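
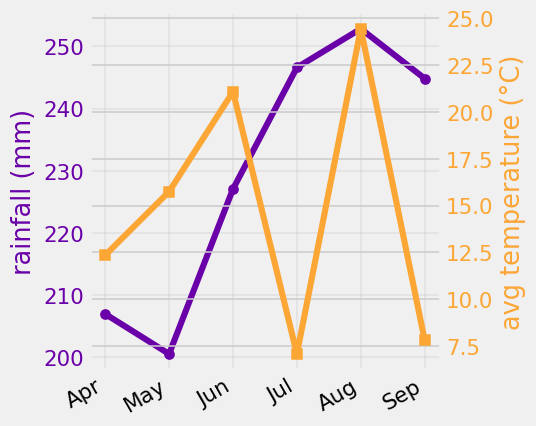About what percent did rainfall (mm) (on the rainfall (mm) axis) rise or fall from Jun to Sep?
≈ +8.9%

Jun ≈ 225, Sep ≈ 245; (245 − 225) / 225 ≈ +8.9%.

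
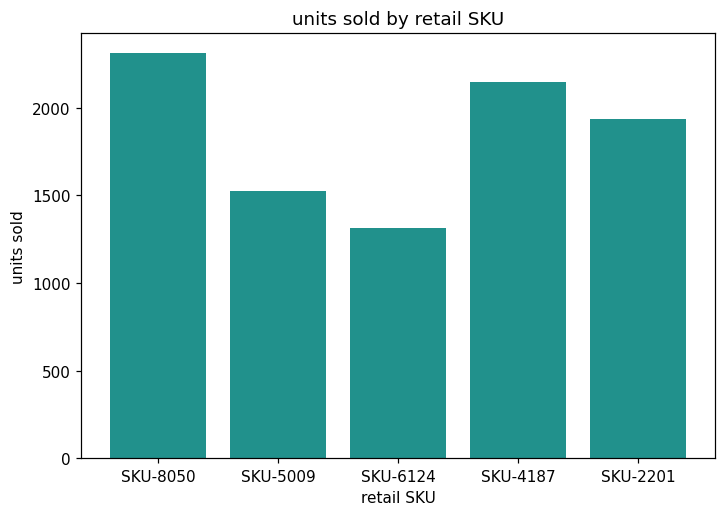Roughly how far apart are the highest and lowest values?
Max SKU-8050 ≈ 2400, min SKU-6124 ≈ 1400; range ≈ 1000.

≈ 1000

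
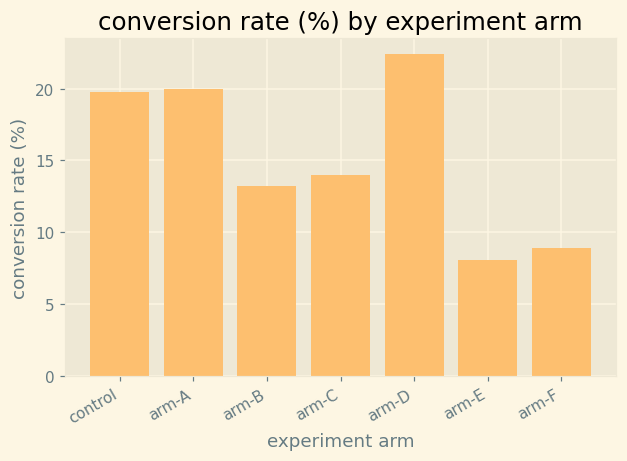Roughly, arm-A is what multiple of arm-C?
≈ 1.43×

arm-A ≈ 20, arm-C ≈ 14; 20/14 ≈ 1.43.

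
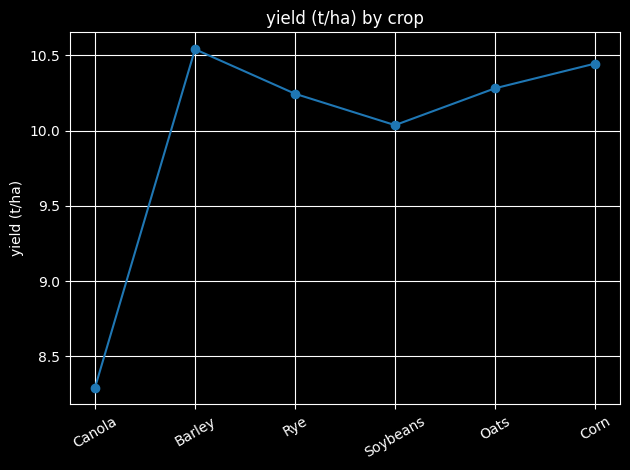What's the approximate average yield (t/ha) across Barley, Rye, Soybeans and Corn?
≈ 10.3

(10.6 + 10.2 + 10.0 + 10.4) / 4 ≈ 10.3.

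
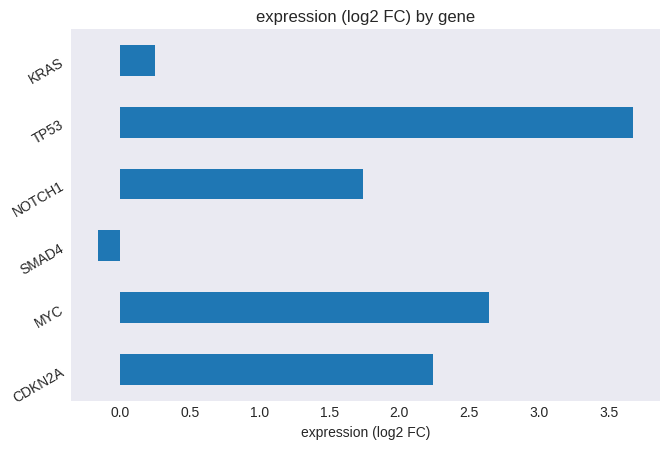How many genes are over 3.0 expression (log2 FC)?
Above 3.0: TP53.

1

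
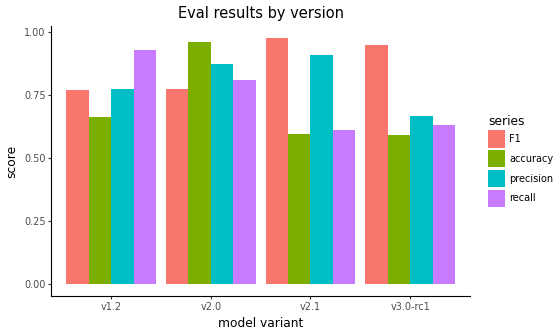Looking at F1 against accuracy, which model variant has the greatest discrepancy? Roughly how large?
v2.1: F1 ≈ 1.0, accuracy ≈ 0.6 → gap ≈ 0.4. Next-largest (v3.0-rc1) is only ≈ 0.3.

v2.1, ≈ 0.4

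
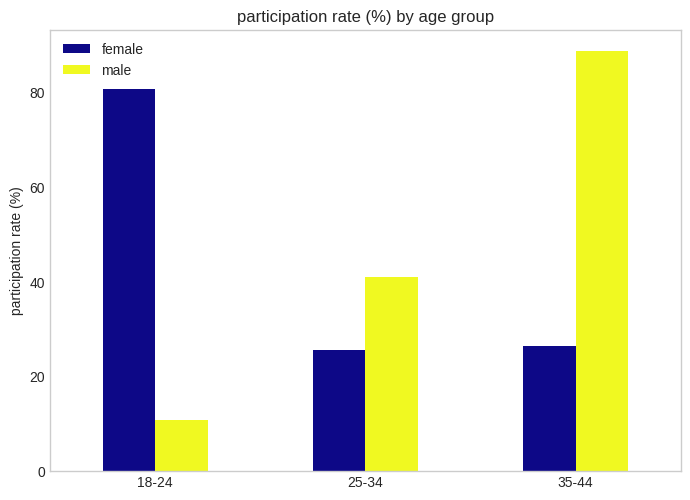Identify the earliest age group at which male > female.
25-34

18-24: male ≈ 10 vs female ≈ 80 (not yet); 25-34: male ≈ 40 vs female ≈ 30 (first crossover).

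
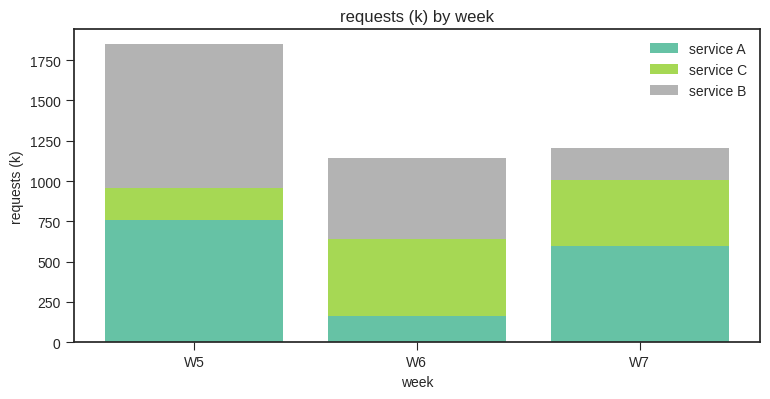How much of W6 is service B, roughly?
service B top ≈ 1200, bottom ≈ 600; segment ≈ 600.

≈ 600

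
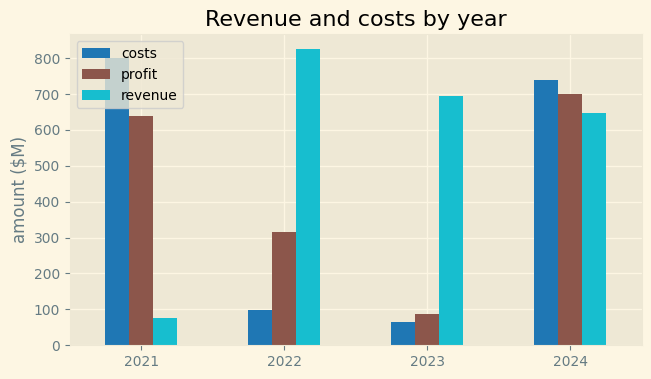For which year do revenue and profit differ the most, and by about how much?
2023, ≈ 600 $M

2023: revenue ≈ 700, profit ≈ 100 → gap ≈ 600. Next-largest (2021) is only ≈ 500.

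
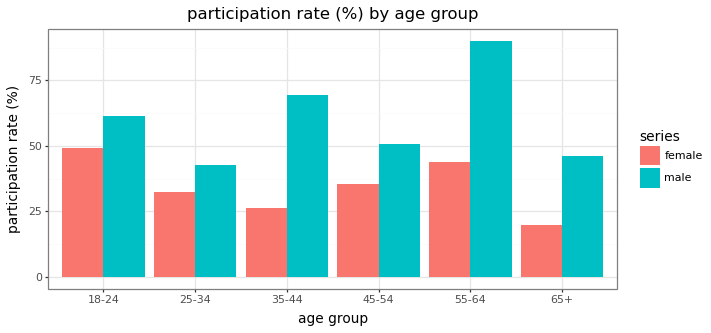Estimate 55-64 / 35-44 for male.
55-64 ≈ 90, 35-44 ≈ 70; 90/70 ≈ 1.29.

≈ 1.29×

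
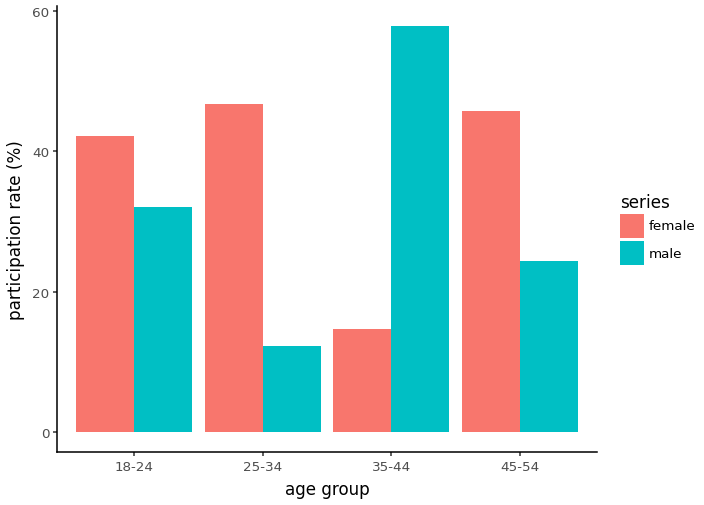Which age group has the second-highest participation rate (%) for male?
18-24

Top 3 for male: 35-44 ≈ 60, 18-24 ≈ 30, 45-54 ≈ 25.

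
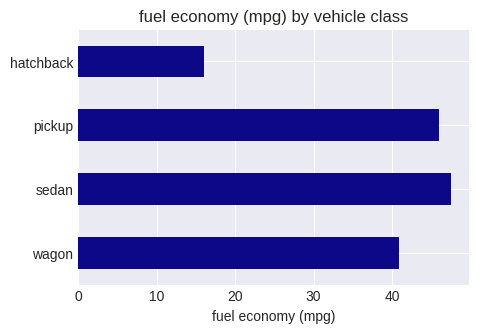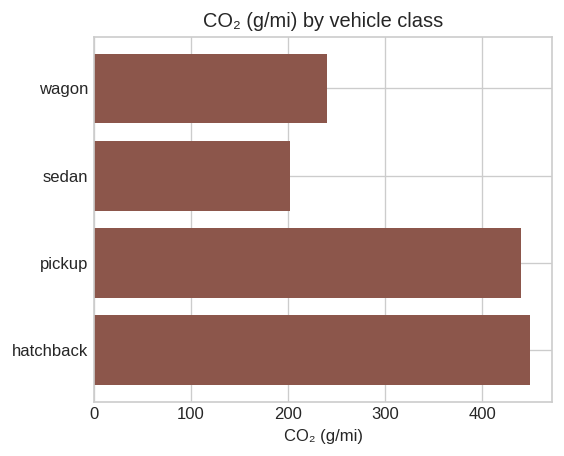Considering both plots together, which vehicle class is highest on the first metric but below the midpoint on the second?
sedan

Chart 2 median CO₂ (g/mi) ≈ 350; below-median vehicle classes: wagon, sedan. Among those, sedan has the highest fuel economy (mpg) (≈ 50).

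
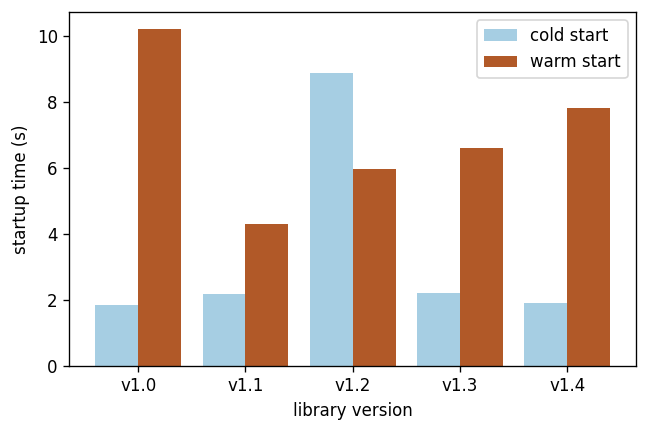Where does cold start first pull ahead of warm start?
v1.2

v1.1: cold start ≈ 2 vs warm start ≈ 4 (not yet); v1.2: cold start ≈ 9 vs warm start ≈ 6 (first crossover).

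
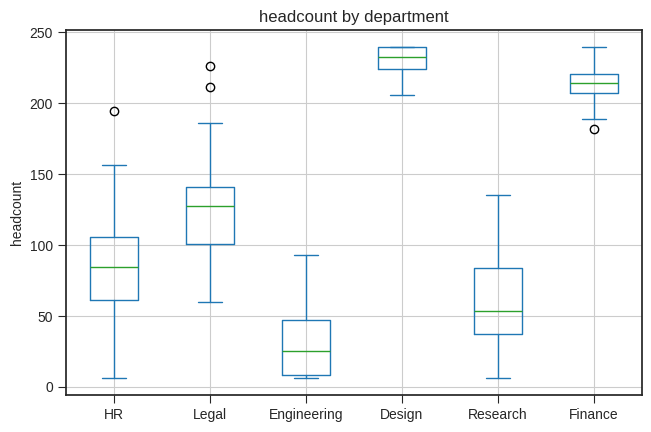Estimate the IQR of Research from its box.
≈ 40

Q3 ≈ 80, Q1 ≈ 40; IQR ≈ 40.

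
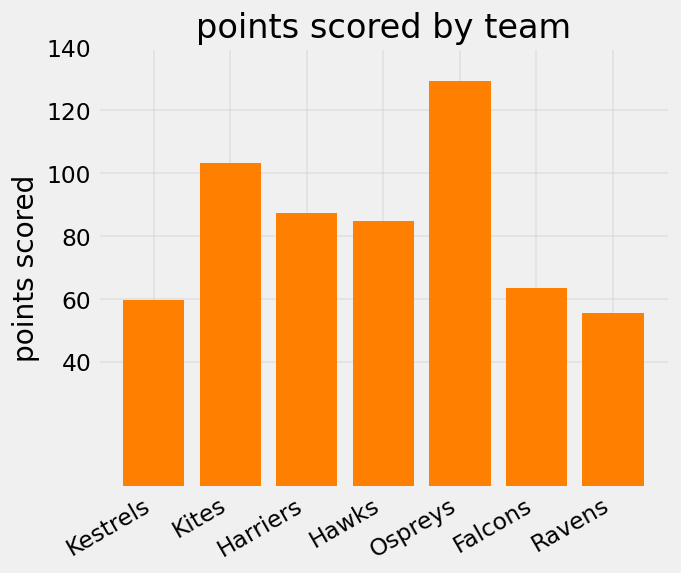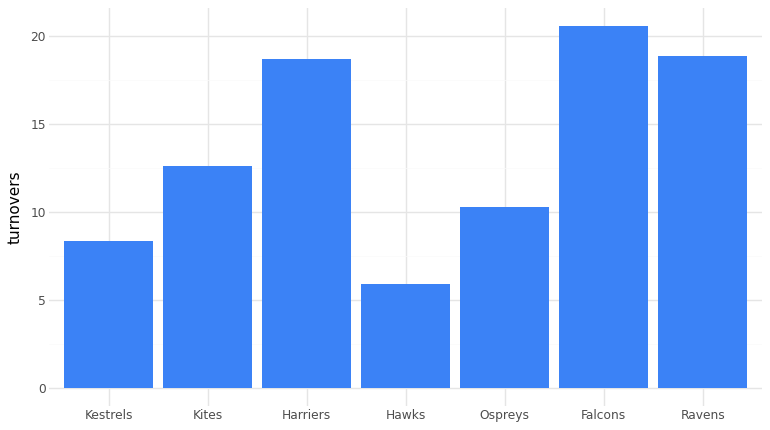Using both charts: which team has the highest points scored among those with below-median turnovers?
Chart 2 median turnovers ≈ 12; below-median teams: Kestrels, Hawks, Ospreys. Among those, Ospreys has the highest points scored (≈ 120).

Ospreys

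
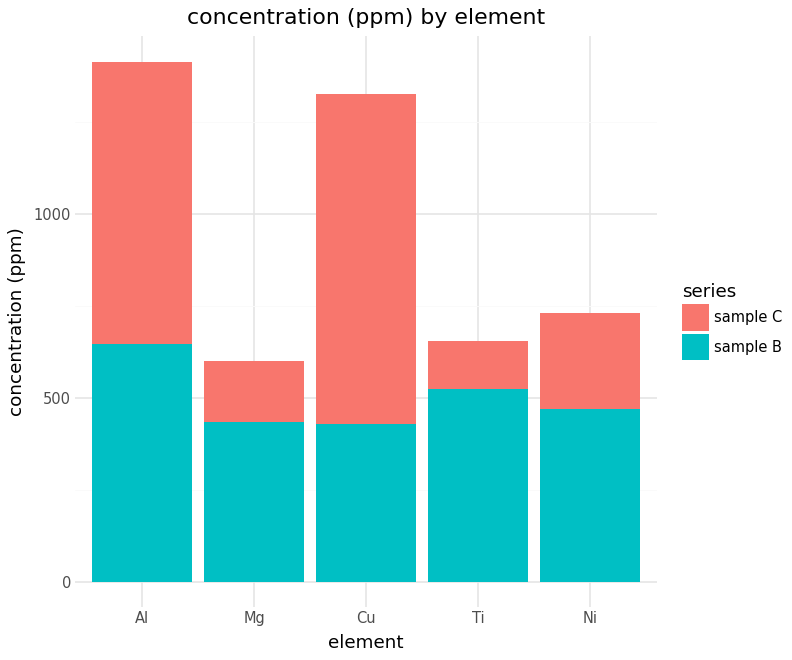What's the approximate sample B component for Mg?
≈ 400

sample B top ≈ 400, bottom ≈ 0; segment ≈ 400.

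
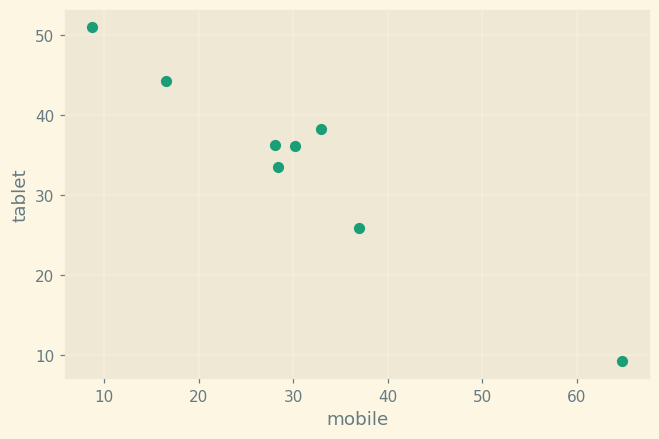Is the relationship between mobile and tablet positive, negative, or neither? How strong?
negative, strong

Points are negatively correlated; strong (|r| ≈ 1.0).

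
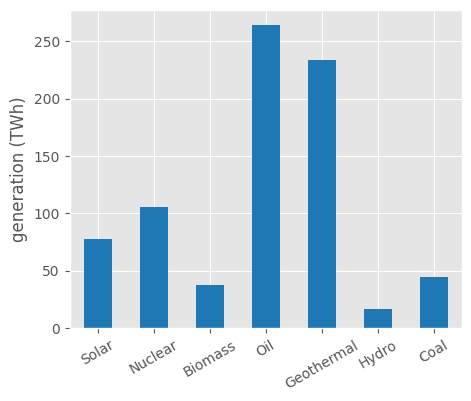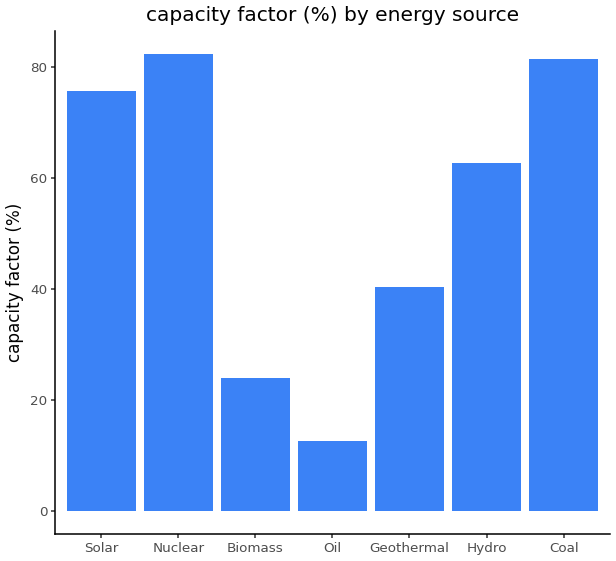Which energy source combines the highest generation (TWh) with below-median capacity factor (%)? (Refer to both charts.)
Chart 2 median capacity factor (%) ≈ 60; below-median energy sources: Biomass, Oil, Geothermal. Among those, Oil has the highest generation (TWh) (≈ 275).

Oil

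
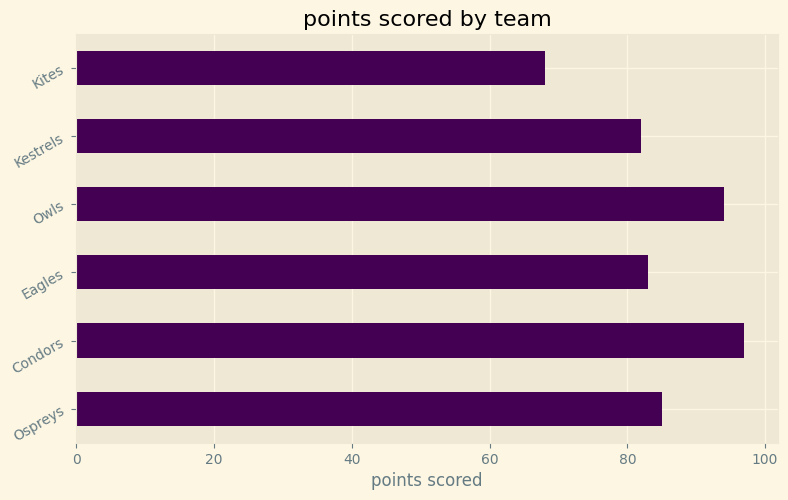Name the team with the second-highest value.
Top 3: Condors ≈ 100, Owls ≈ 90, Ospreys ≈ 80.

Owls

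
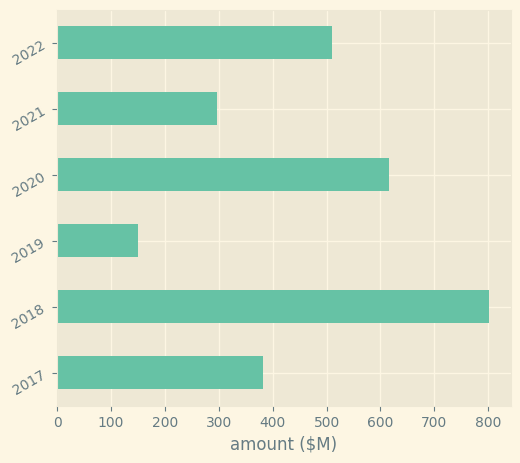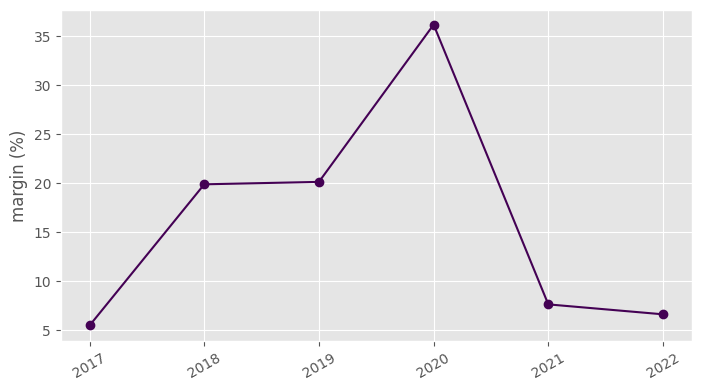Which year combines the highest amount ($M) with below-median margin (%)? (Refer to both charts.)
Chart 2 median margin (%) ≈ 15; below-median years: 2017, 2021, 2022. Among those, 2022 has the highest amount ($M) (≈ 500).

2022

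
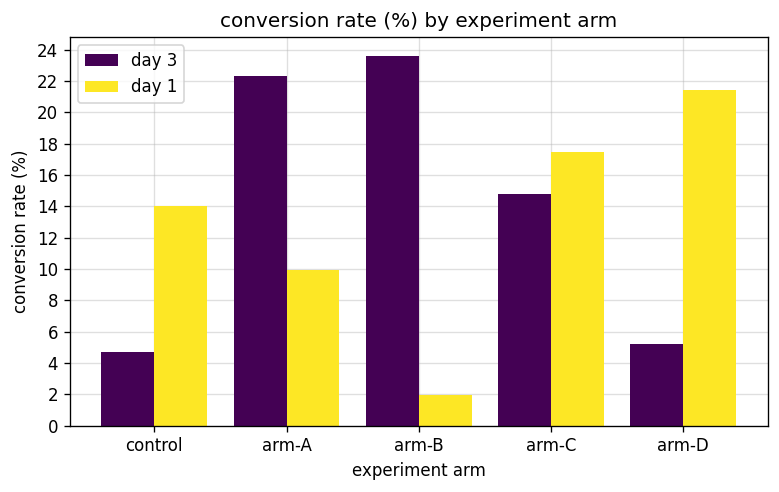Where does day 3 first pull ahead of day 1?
control: day 3 ≈ 4 vs day 1 ≈ 14 (not yet); arm-A: day 3 ≈ 22 vs day 1 ≈ 10 (first crossover).

arm-A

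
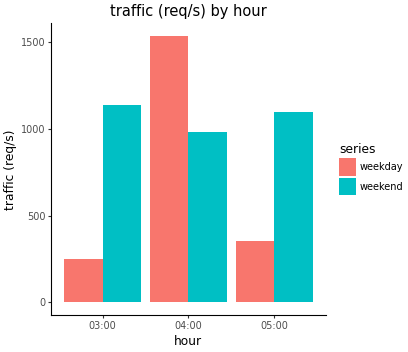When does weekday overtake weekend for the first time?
03:00: weekday ≈ 200 vs weekend ≈ 1200 (not yet); 04:00: weekday ≈ 1600 vs weekend ≈ 1000 (first crossover).

04:00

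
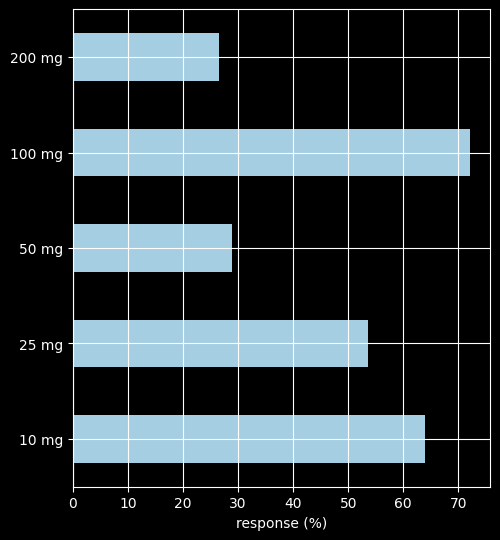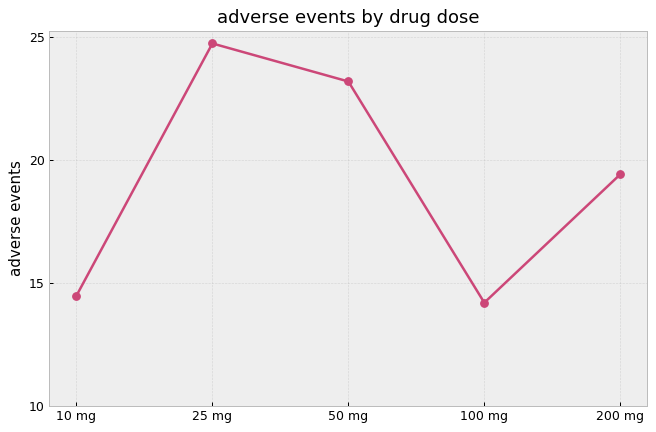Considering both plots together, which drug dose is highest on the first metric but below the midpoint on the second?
100 mg

Chart 2 median adverse events ≈ 20; below-median drug doses: 10 mg, 100 mg. Among those, 100 mg has the highest response (%) (≈ 70).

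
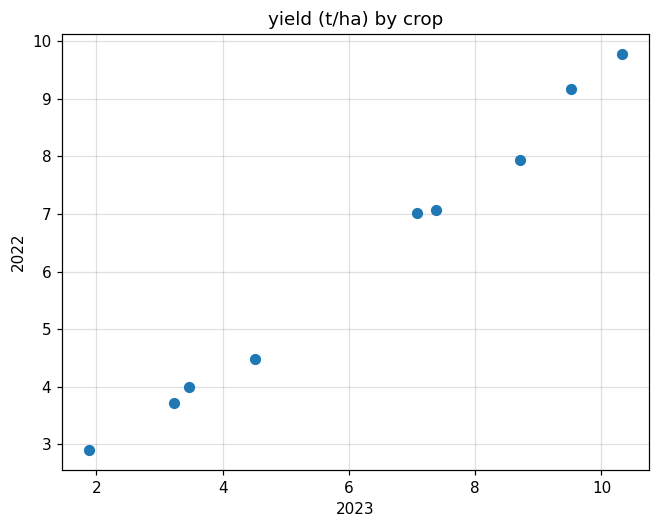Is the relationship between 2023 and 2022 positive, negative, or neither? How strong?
Points are positively correlated; strong (|r| ≈ 1.0).

positive, strong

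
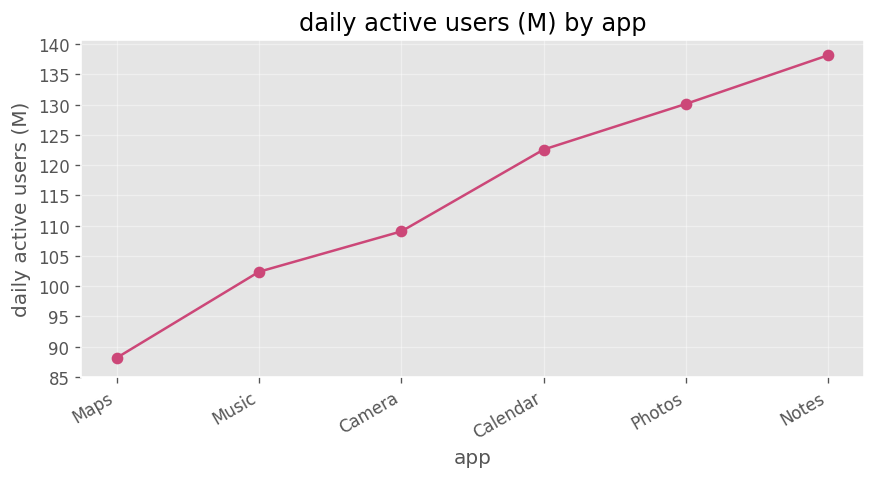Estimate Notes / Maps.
Notes ≈ 140, Maps ≈ 90; 140/90 ≈ 1.56.

≈ 1.56×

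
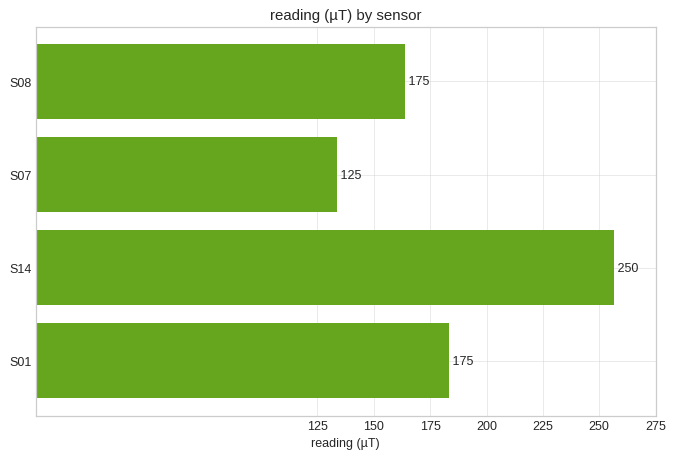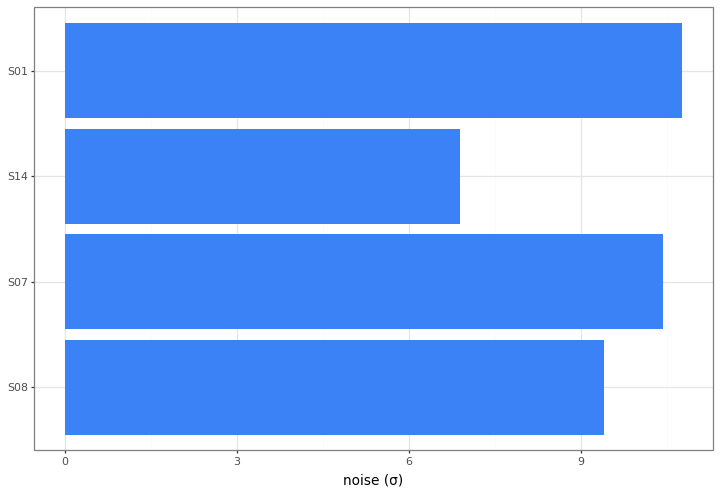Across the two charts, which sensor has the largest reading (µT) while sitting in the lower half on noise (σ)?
Chart 2 median noise (σ) ≈ 10; below-median sensors: S08, S14. Among those, S14 has the highest reading (µT) (≈ 250).

S14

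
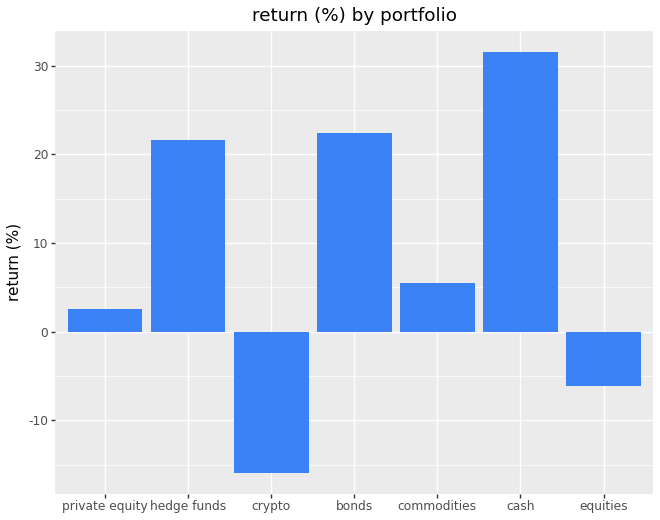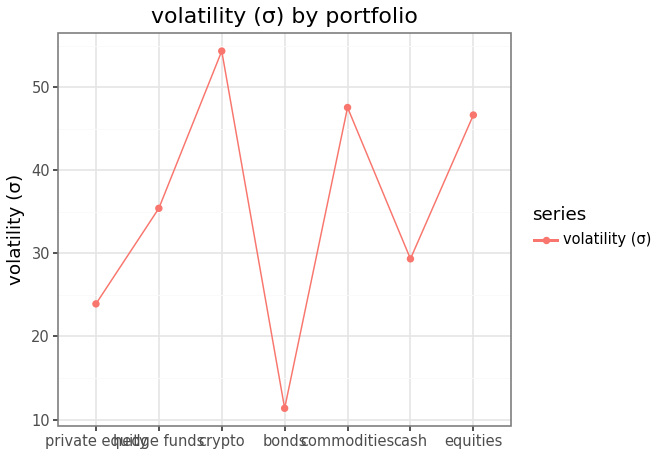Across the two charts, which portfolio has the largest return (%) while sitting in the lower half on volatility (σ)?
cash

Chart 2 median volatility (σ) ≈ 35; below-median portfolios: private equity, bonds, cash. Among those, cash has the highest return (%) (≈ 30).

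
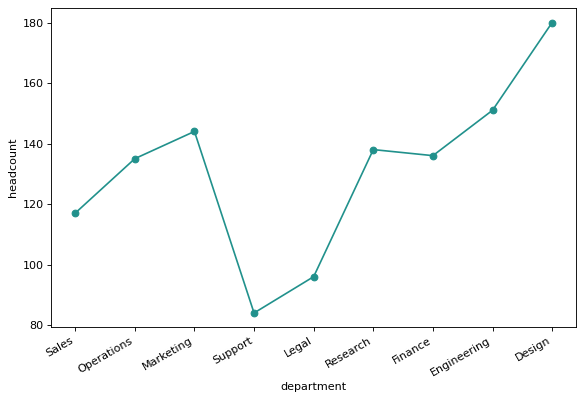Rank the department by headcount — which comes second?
Engineering

Top 3: Design ≈ 180, Engineering ≈ 150, Marketing ≈ 140.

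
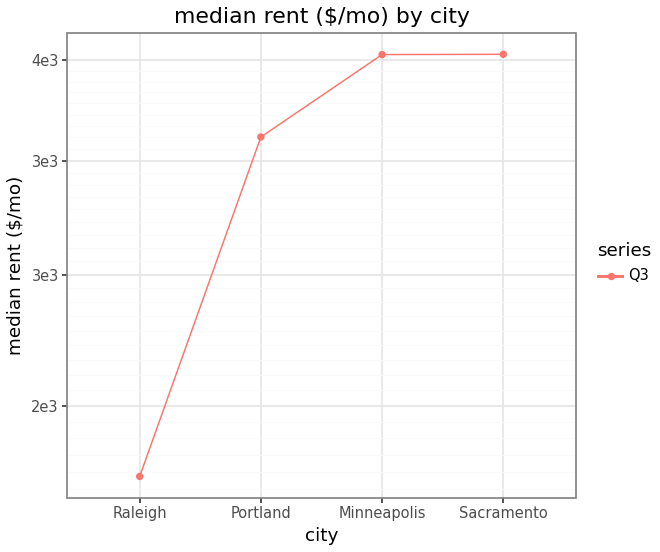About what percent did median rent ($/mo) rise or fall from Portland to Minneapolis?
≈ +12.5%

Portland ≈ 3200, Minneapolis ≈ 3600; (3600 − 3200) / 3200 ≈ +12.5%.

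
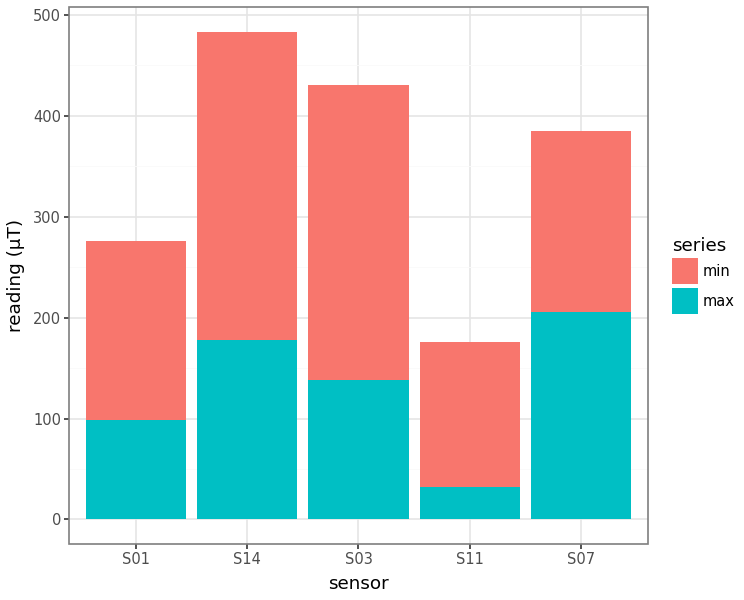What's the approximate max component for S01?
max top ≈ 100, bottom ≈ 0; segment ≈ 100.

≈ 100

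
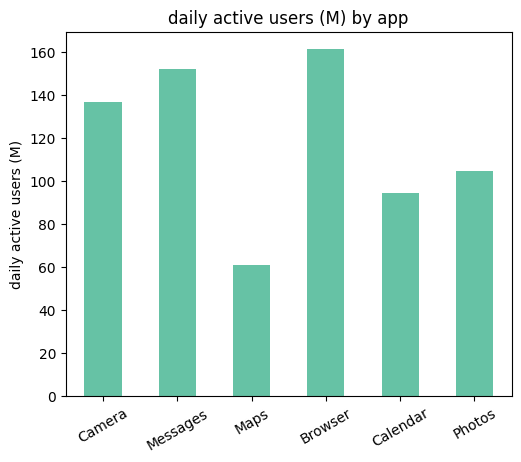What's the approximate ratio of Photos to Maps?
≈ 1.67×

Photos ≈ 100, Maps ≈ 60; 100/60 ≈ 1.67.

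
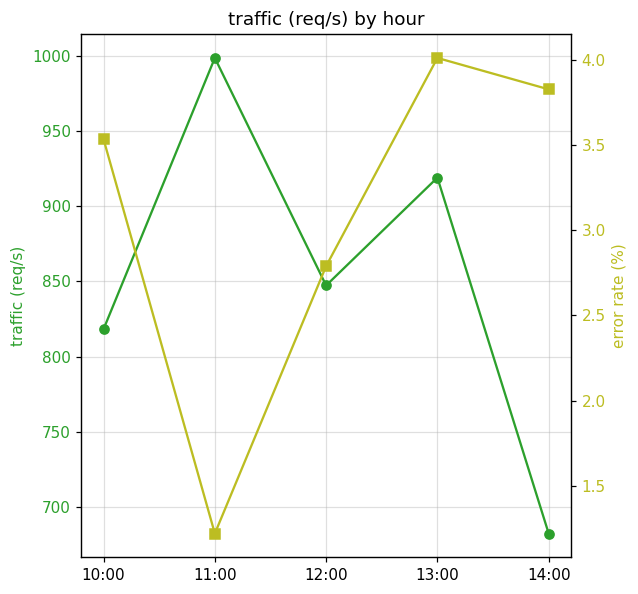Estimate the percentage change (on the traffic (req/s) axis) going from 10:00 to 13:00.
10:00 ≈ 800, 13:00 ≈ 900; (900 − 800) / 800 ≈ +12.5%.

≈ +12.5%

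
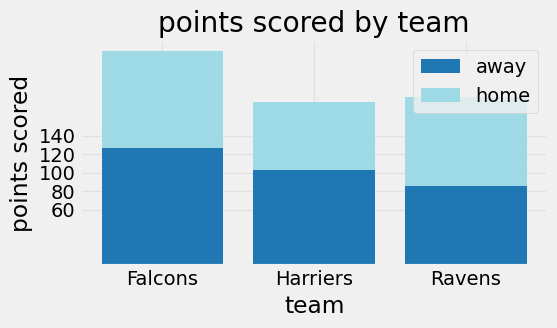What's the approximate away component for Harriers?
≈ 100

away top ≈ 100, bottom ≈ 0; segment ≈ 100.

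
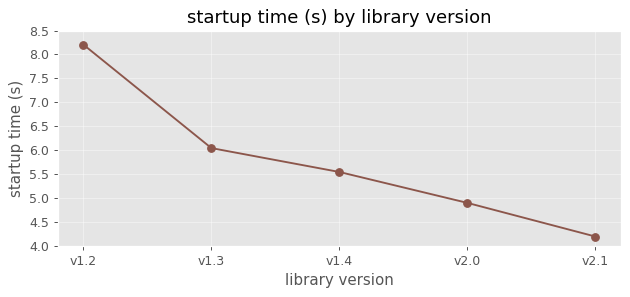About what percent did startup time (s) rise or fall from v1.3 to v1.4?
≈ -8.3%

v1.3 ≈ 6.0, v1.4 ≈ 5.5; (5.5 − 6.0) / 6.0 ≈ -8.3%.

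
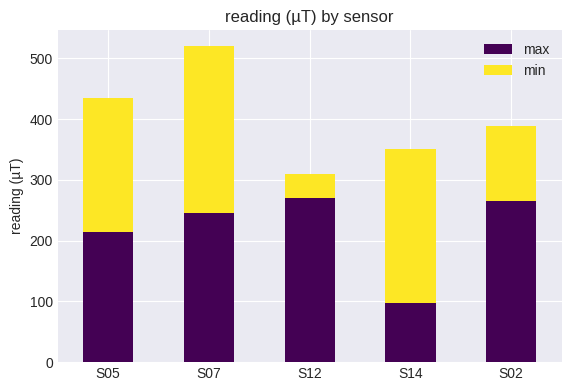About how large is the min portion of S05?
min top ≈ 450, bottom ≈ 200; segment ≈ 250.

≈ 250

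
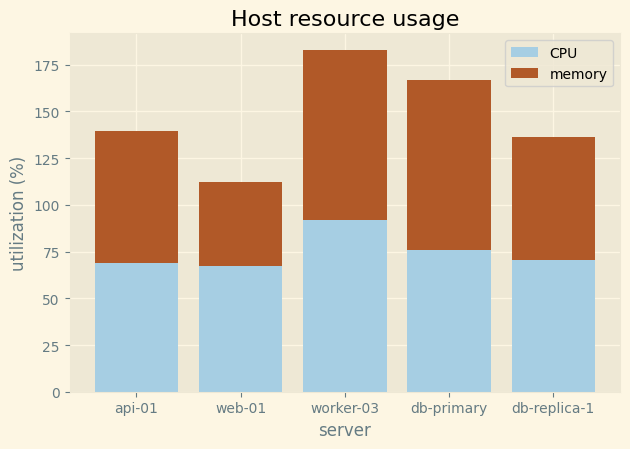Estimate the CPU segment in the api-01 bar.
≈ 60

CPU top ≈ 60, bottom ≈ 0; segment ≈ 60.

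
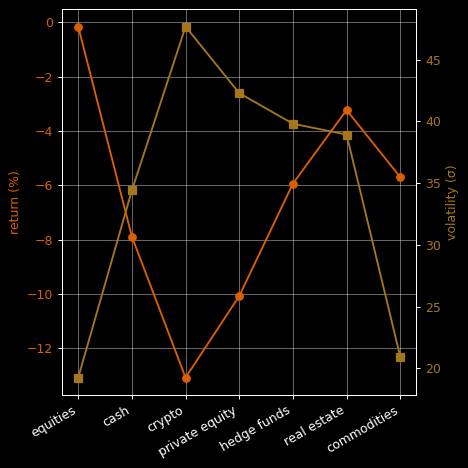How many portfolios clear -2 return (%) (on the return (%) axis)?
Above -2: equities.

1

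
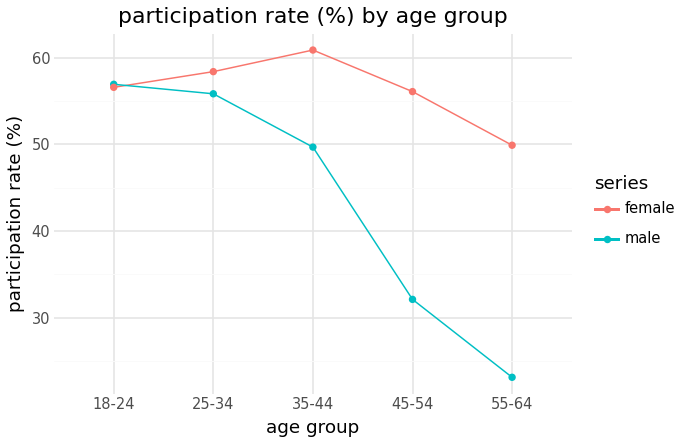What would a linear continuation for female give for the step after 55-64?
Last three: 60, 55, 50 → slope ≈ -5/step → next ≈ 45.

≈ 45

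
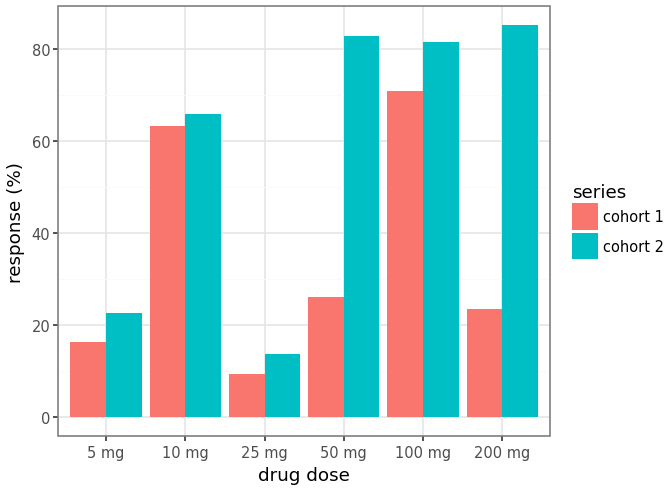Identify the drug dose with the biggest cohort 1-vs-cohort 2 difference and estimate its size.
200 mg, ≈ 70 %

200 mg: cohort 1 ≈ 20, cohort 2 ≈ 90 → gap ≈ 70. Next-largest (50 mg) is only ≈ 50.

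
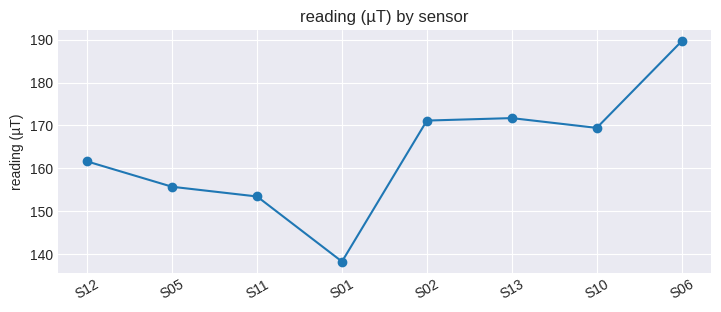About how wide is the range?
Max S06 ≈ 190, min S01 ≈ 140; range ≈ 50.

≈ 50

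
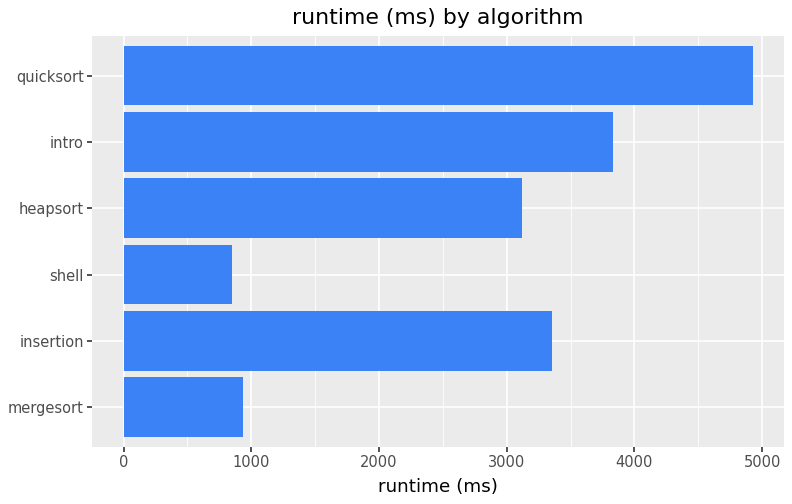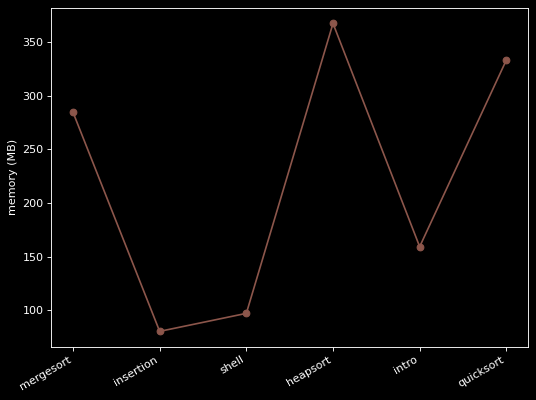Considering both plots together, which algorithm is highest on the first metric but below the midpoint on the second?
Chart 2 median memory (MB) ≈ 200; below-median algorithms: insertion, shell, intro. Among those, intro has the highest runtime (ms) (≈ 4000).

intro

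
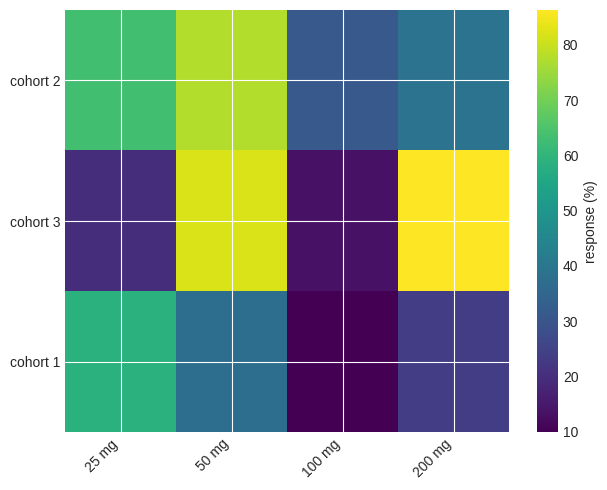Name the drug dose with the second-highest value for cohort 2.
Top 3 for cohort 2: 50 mg ≈ 80, 25 mg ≈ 60, 200 mg ≈ 40.

25 mg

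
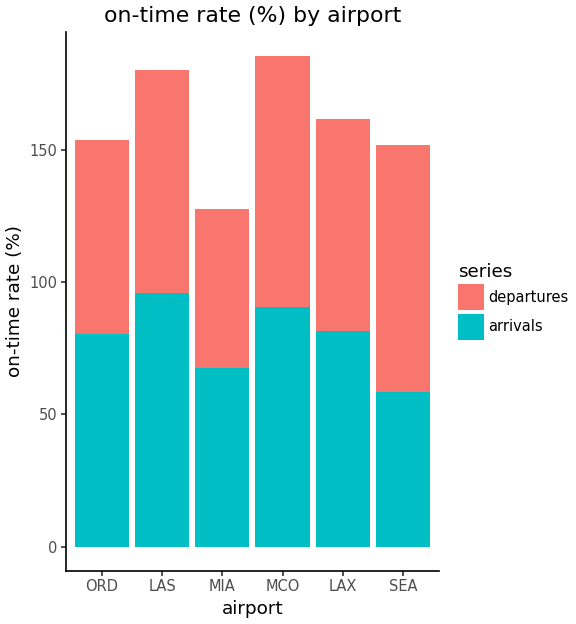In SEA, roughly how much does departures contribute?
≈ 100

departures top ≈ 160, bottom ≈ 60; segment ≈ 100.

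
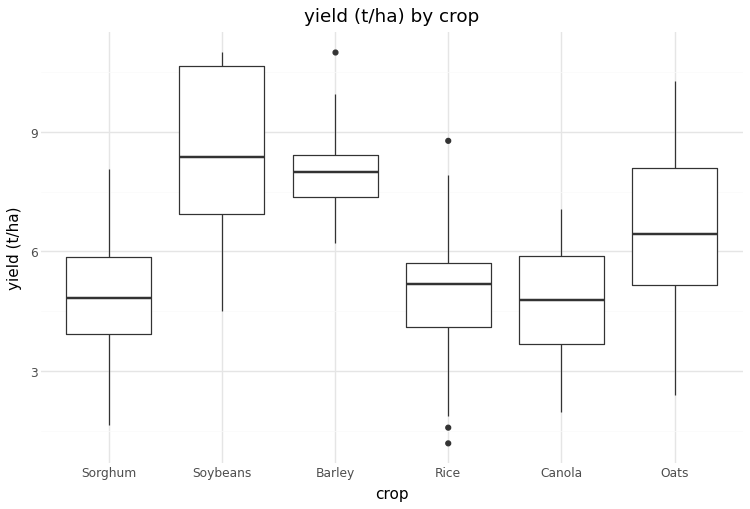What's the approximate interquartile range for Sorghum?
Q3 ≈ 6.0, Q1 ≈ 4.0; IQR ≈ 2.0.

≈ 2.0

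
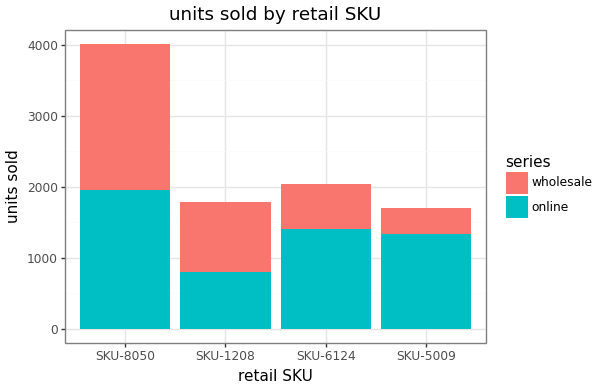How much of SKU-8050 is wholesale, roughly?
wholesale top ≈ 4000, bottom ≈ 2000; segment ≈ 2000.

≈ 2000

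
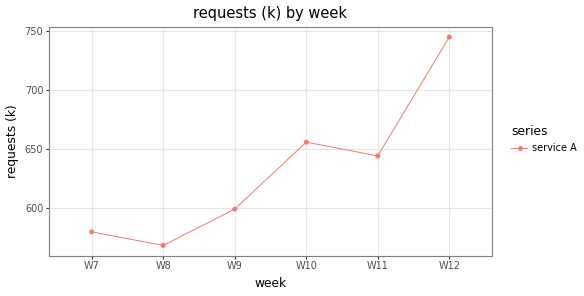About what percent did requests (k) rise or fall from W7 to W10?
≈ +13.8%

W7 ≈ 580, W10 ≈ 660; (660 − 580) / 580 ≈ +13.8%.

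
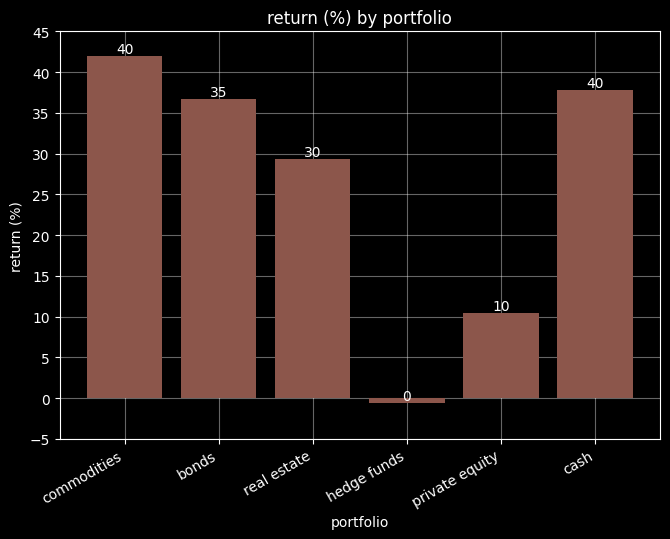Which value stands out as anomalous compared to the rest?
hedge funds

hedge funds ≈ 0; the rest sit between ≈ 10 and ≈ 40.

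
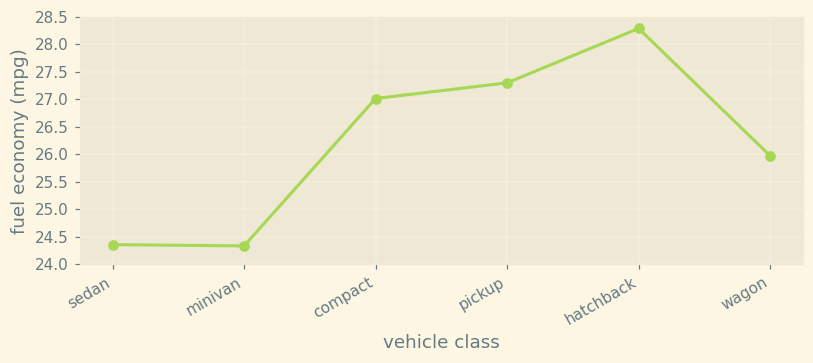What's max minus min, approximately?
Max hatchback ≈ 28.5, min minivan ≈ 24.5; range ≈ 4.0.

≈ 4.0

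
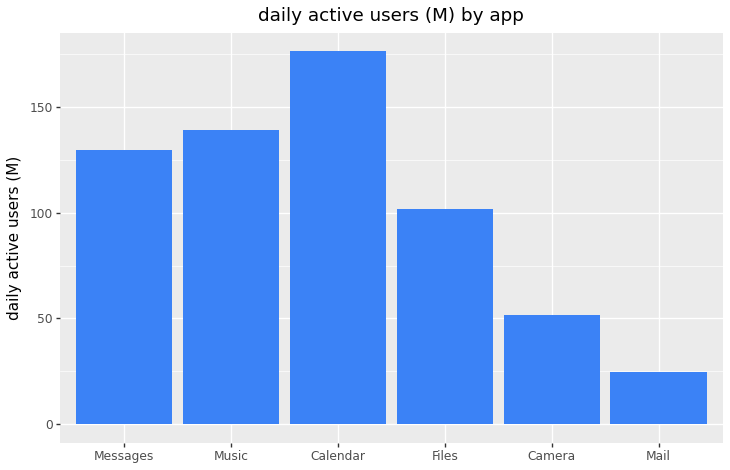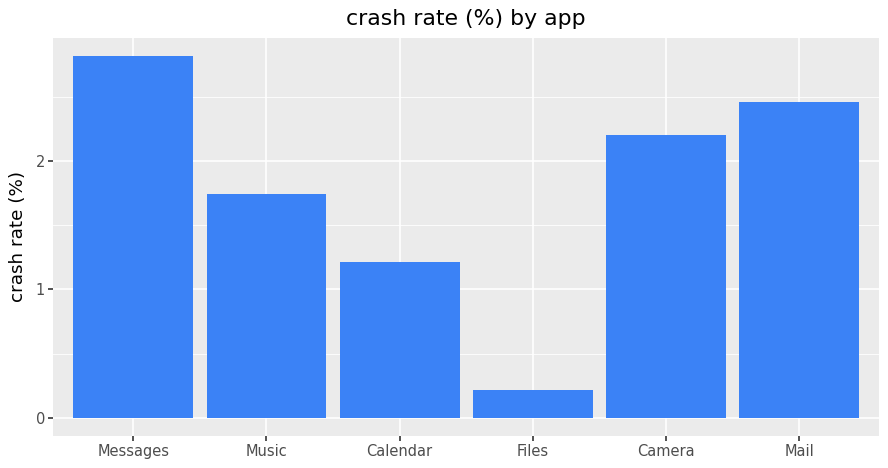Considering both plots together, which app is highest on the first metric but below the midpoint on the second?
Chart 2 median crash rate (%) ≈ 2; below-median apps: Music, Calendar, Files. Among those, Calendar has the highest daily active users (M) (≈ 180).

Calendar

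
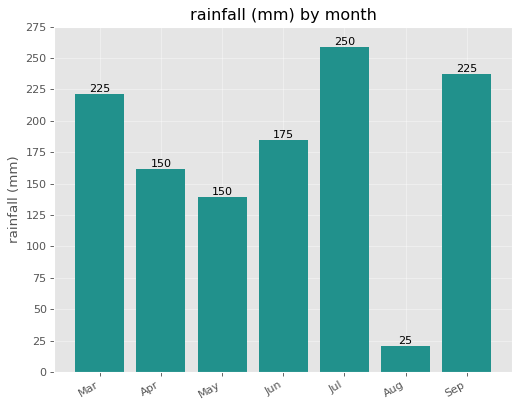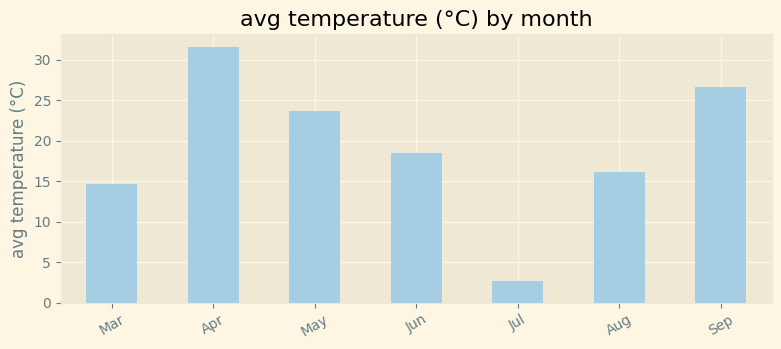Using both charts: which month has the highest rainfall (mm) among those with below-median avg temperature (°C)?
Jul

Chart 2 median avg temperature (°C) ≈ 20; below-median months: Mar, Jul, Aug. Among those, Jul has the highest rainfall (mm) (≈ 250).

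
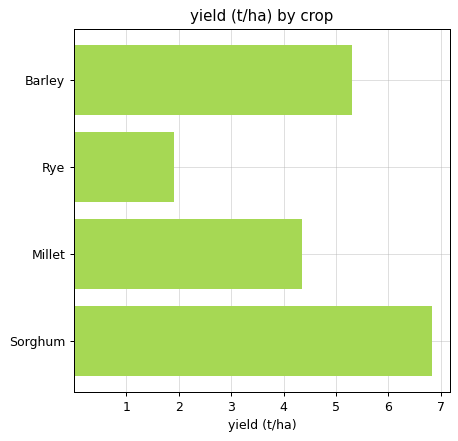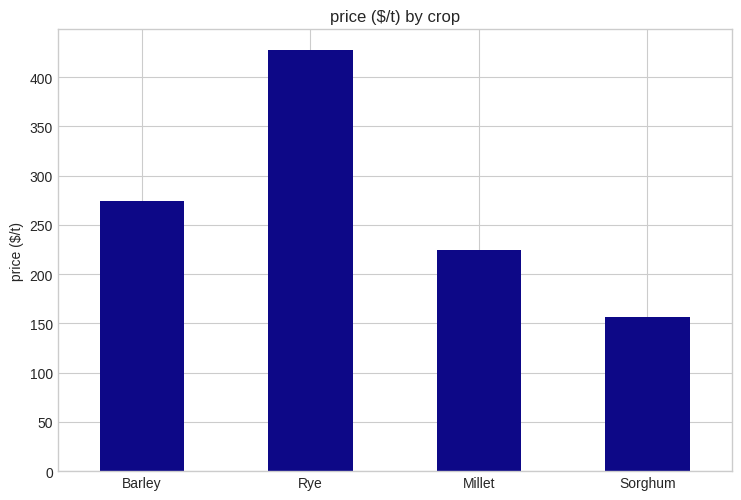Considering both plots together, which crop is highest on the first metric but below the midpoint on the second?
Sorghum

Chart 2 median price ($/t) ≈ 250; below-median crops: Millet, Sorghum. Among those, Sorghum has the highest yield (t/ha) (≈ 7).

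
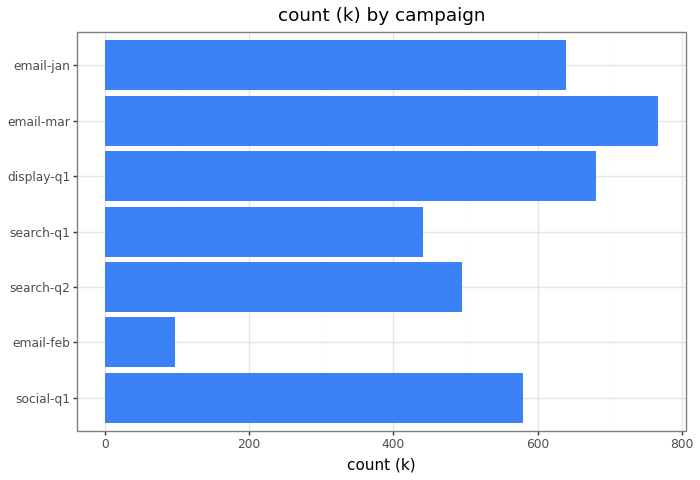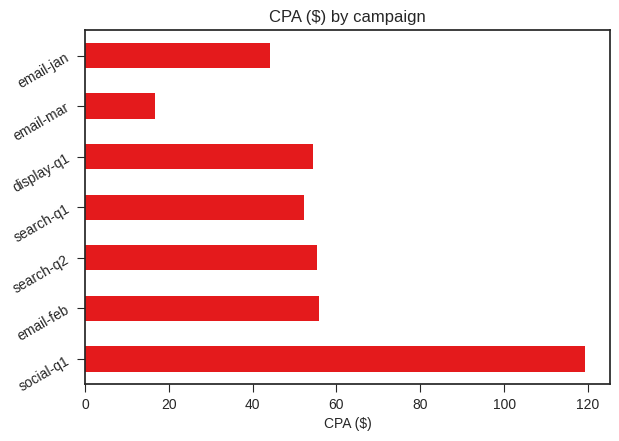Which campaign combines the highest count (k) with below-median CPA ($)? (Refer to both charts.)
email-mar

Chart 2 median CPA ($) ≈ 60; below-median campaigns: search-q1, email-mar, email-jan. Among those, email-mar has the highest count (k) (≈ 800).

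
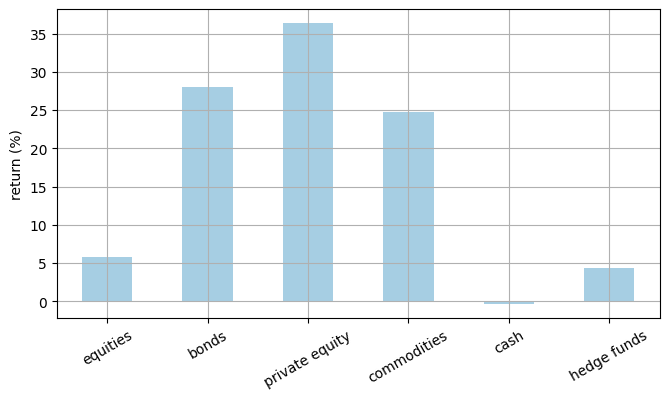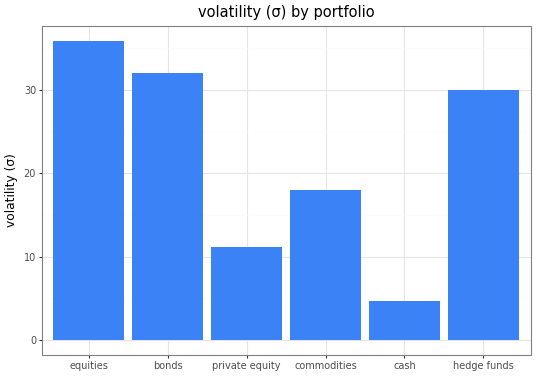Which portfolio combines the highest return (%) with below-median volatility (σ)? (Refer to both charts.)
Chart 2 median volatility (σ) ≈ 25; below-median portfolios: private equity, commodities, cash. Among those, private equity has the highest return (%) (≈ 35).

private equity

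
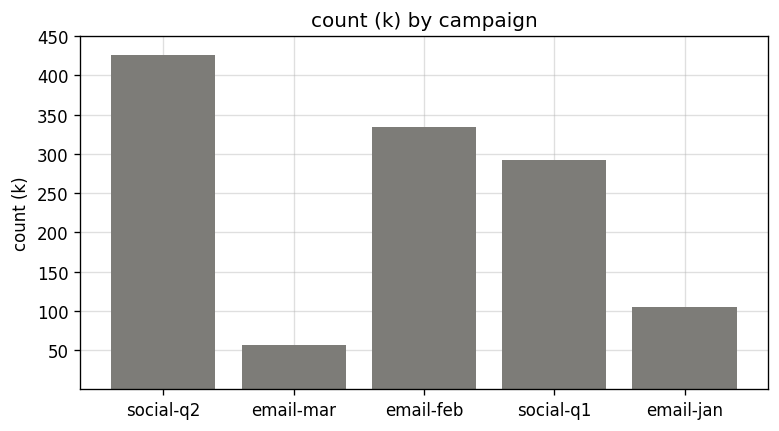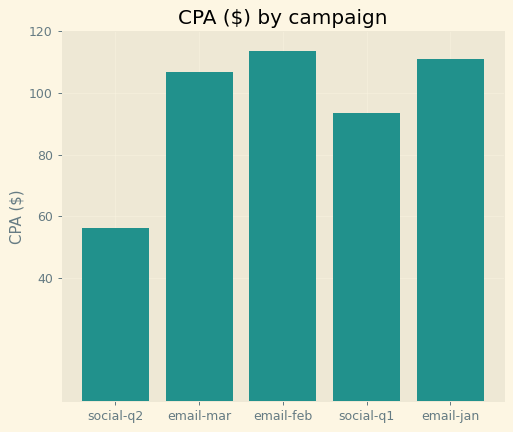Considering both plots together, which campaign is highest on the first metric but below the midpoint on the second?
social-q2

Chart 2 median CPA ($) ≈ 100; below-median campaigns: social-q2, social-q1. Among those, social-q2 has the highest count (k) (≈ 450).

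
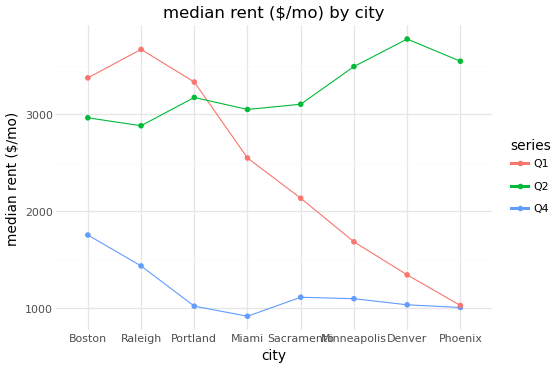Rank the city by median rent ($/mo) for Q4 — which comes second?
Top 3 for Q4: Boston ≈ 2000, Raleigh ≈ 1500, Sacramento ≈ 1000.

Raleigh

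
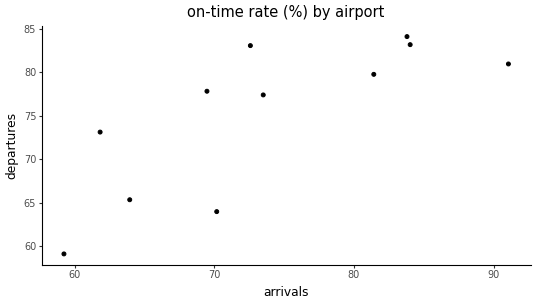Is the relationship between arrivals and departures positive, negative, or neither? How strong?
positive, strong

Points are positively correlated; strong (|r| ≈ 0.8).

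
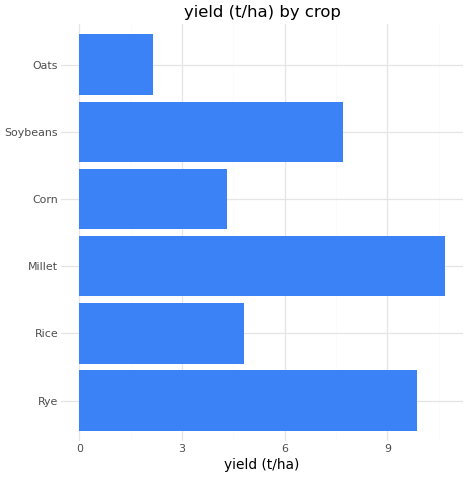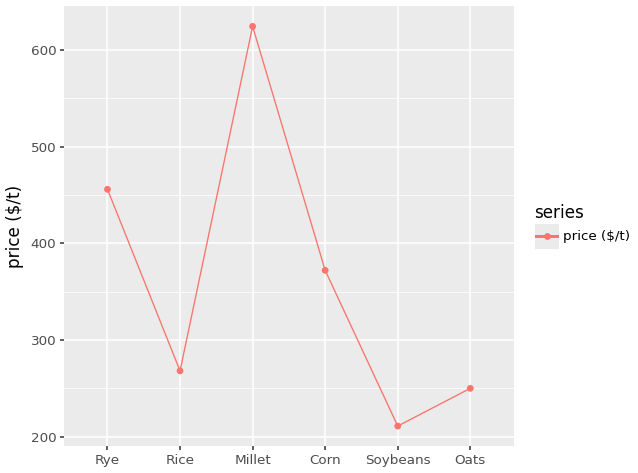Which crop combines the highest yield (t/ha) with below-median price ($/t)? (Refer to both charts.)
Chart 2 median price ($/t) ≈ 300; below-median crops: Rice, Soybeans, Oats. Among those, Soybeans has the highest yield (t/ha) (≈ 8).

Soybeans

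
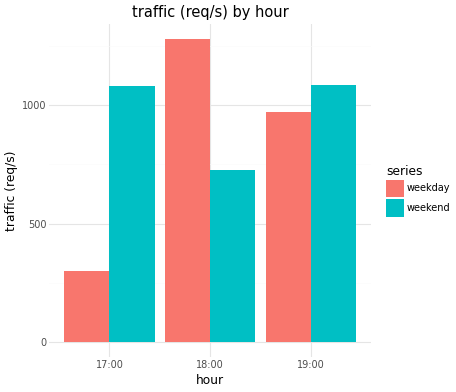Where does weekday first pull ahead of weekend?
17:00: weekday ≈ 400 vs weekend ≈ 1000 (not yet); 18:00: weekday ≈ 1200 vs weekend ≈ 800 (first crossover).

18:00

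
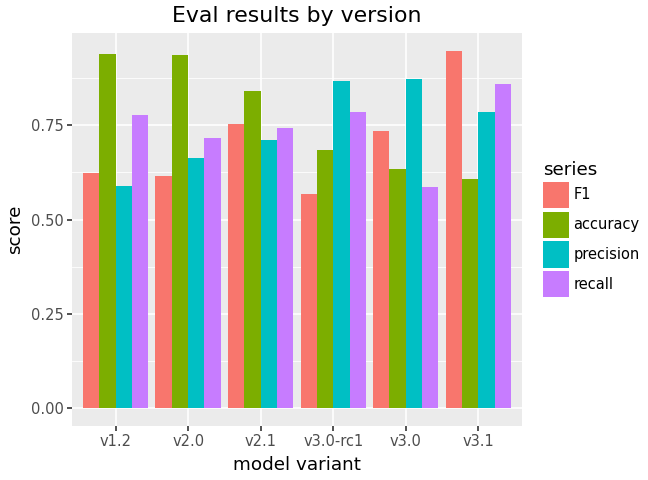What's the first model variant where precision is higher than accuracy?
v2.1: precision ≈ 0.7 vs accuracy ≈ 0.8 (not yet); v3.0-rc1: precision ≈ 0.9 vs accuracy ≈ 0.7 (first crossover).

v3.0-rc1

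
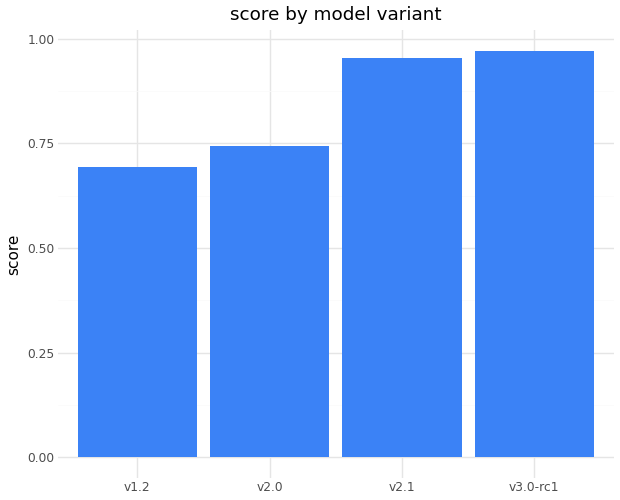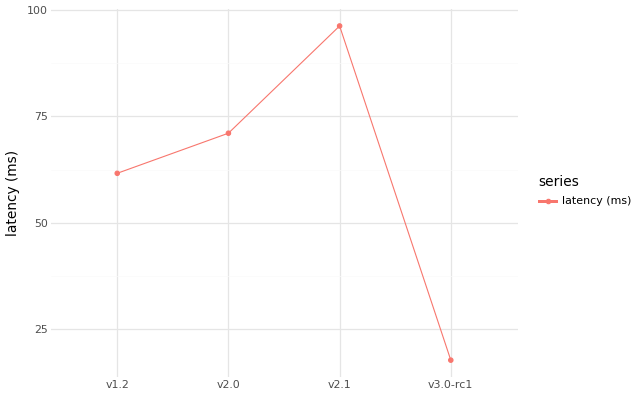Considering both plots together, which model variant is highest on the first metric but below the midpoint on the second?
v3.0-rc1

Chart 2 median latency (ms) ≈ 70; below-median model variants: v1.2, v3.0-rc1. Among those, v3.0-rc1 has the highest score (≈ 1).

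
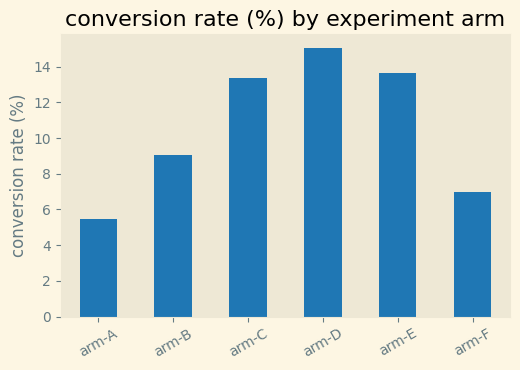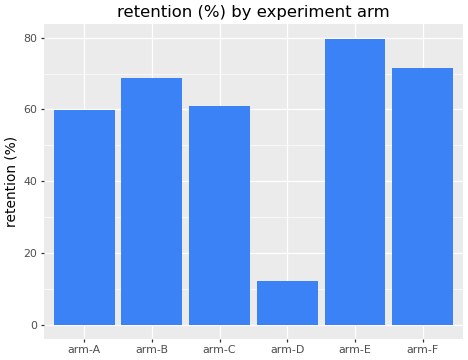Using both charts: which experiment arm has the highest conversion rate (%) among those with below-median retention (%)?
arm-D

Chart 2 median retention (%) ≈ 60; below-median experiment arms: arm-A, arm-C, arm-D. Among those, arm-D has the highest conversion rate (%) (≈ 16).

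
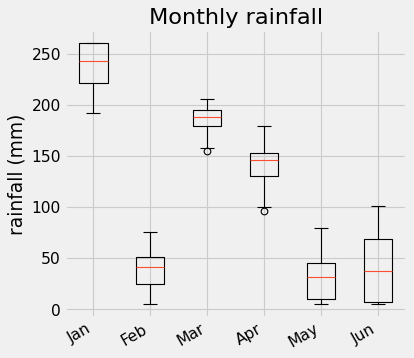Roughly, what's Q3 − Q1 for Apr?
≈ 20

Q3 ≈ 160, Q1 ≈ 140; IQR ≈ 20.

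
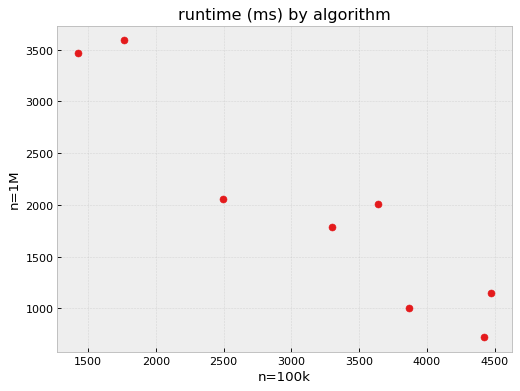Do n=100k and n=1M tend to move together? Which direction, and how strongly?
negative, strong

Points are negatively correlated; strong (|r| ≈ 0.9).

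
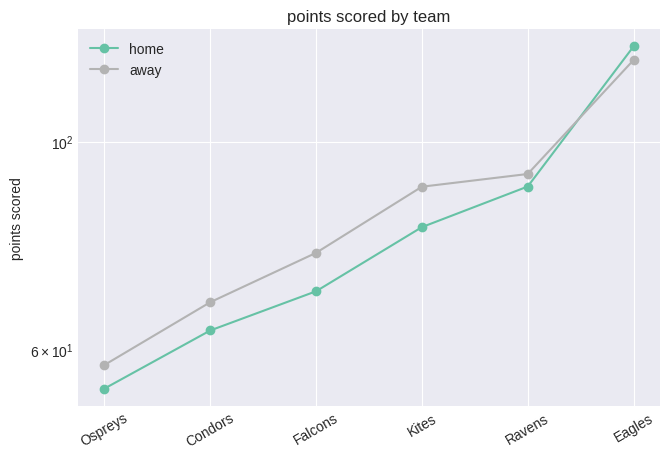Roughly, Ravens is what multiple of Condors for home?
Ravens ≈ 90, Condors ≈ 60; 90/60 ≈ 1.5.

≈ 1.5×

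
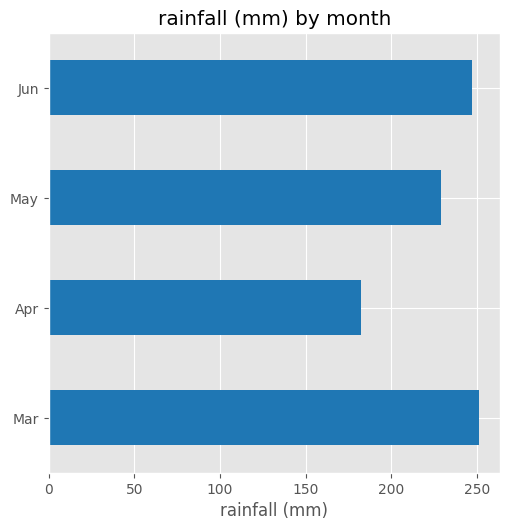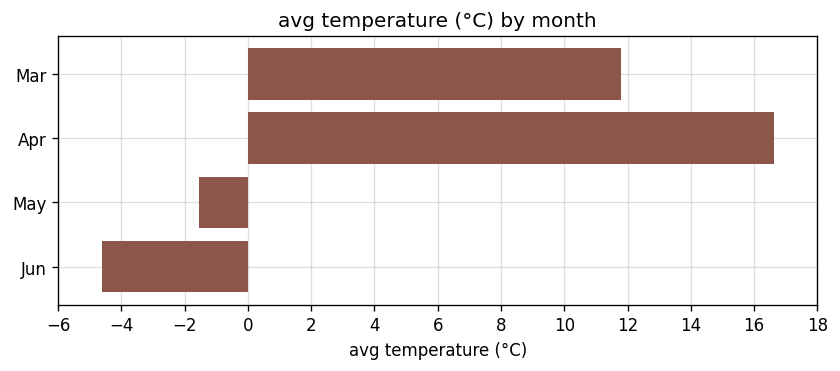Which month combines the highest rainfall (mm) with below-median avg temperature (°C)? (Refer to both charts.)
Chart 2 median avg temperature (°C) ≈ 6; below-median months: May, Jun. Among those, Jun has the highest rainfall (mm) (≈ 250).

Jun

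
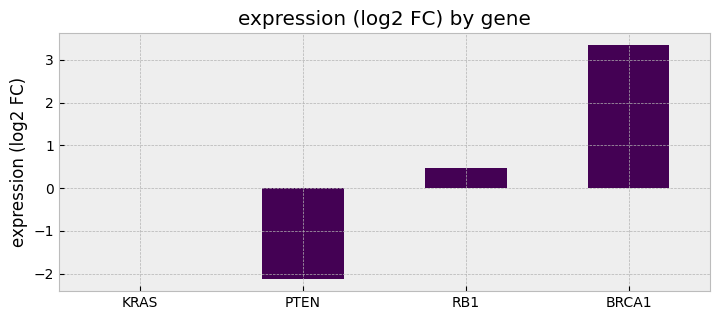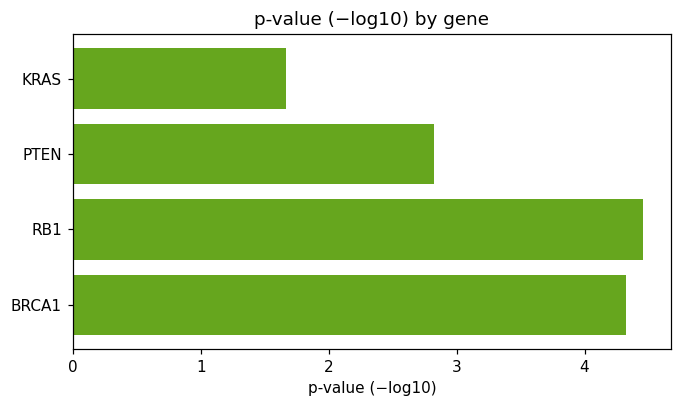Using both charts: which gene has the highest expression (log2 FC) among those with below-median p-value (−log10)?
KRAS

Chart 2 median p-value (−log10) ≈ 3.5; below-median genes: KRAS, PTEN. Among those, KRAS has the highest expression (log2 FC) (≈ 0).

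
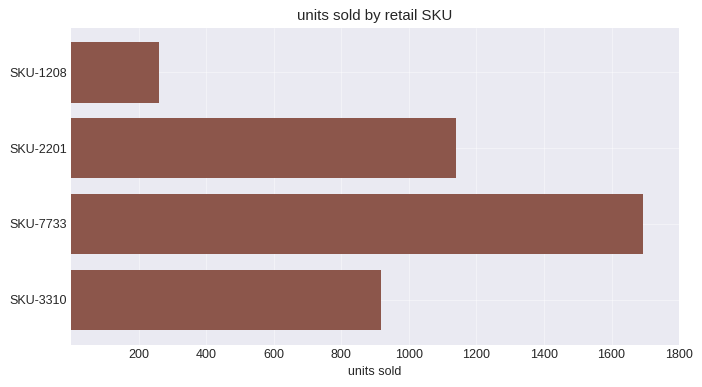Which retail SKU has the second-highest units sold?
Top 3: SKU-7733 ≈ 1600, SKU-2201 ≈ 1200, SKU-3310 ≈ 1000.

SKU-2201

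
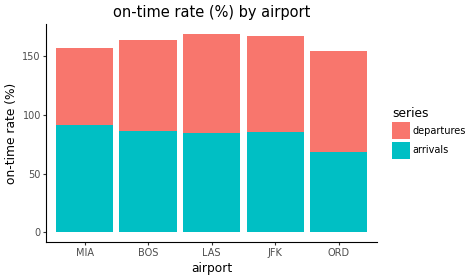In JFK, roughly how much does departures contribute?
≈ 80

departures top ≈ 160, bottom ≈ 80; segment ≈ 80.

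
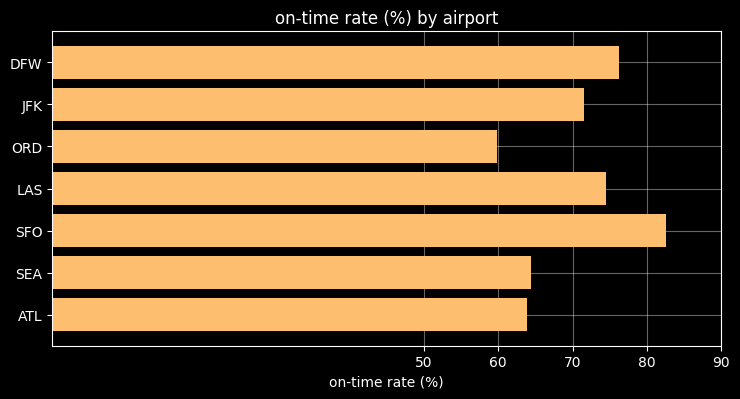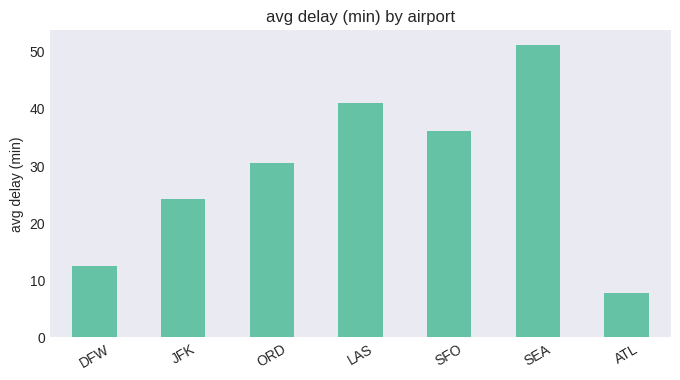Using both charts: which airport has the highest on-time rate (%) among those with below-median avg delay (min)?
Chart 2 median avg delay (min) ≈ 30; below-median airports: DFW, JFK, ATL. Among those, DFW has the highest on-time rate (%) (≈ 80).

DFW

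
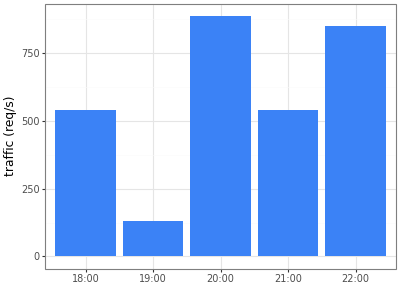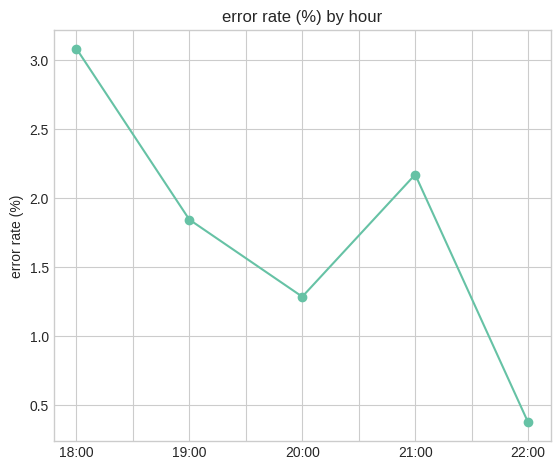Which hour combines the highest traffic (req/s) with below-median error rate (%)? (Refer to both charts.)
Chart 2 median error rate (%) ≈ 2; below-median hours: 20:00, 22:00. Among those, 20:00 has the highest traffic (req/s) (≈ 900).

20:00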